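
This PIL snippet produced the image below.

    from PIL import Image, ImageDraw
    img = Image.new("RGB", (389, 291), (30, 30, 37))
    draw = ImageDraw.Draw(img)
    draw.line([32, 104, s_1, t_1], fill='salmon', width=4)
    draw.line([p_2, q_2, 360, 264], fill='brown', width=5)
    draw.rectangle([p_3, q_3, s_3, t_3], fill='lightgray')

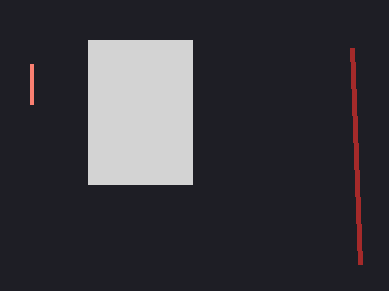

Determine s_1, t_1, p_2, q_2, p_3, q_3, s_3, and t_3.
s_1 = 32
t_1 = 64
p_2 = 352
q_2 = 48
p_3 = 88
q_3 = 40
s_3 = 192
t_3 = 184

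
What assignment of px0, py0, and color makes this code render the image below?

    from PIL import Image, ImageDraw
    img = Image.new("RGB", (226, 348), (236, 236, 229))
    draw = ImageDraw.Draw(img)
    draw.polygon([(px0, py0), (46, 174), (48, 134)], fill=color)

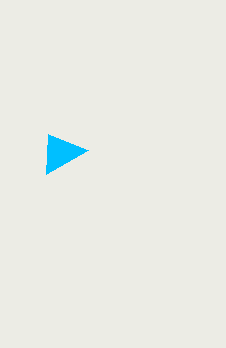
px0 = 88
py0 = 150
color = 'deepskyblue'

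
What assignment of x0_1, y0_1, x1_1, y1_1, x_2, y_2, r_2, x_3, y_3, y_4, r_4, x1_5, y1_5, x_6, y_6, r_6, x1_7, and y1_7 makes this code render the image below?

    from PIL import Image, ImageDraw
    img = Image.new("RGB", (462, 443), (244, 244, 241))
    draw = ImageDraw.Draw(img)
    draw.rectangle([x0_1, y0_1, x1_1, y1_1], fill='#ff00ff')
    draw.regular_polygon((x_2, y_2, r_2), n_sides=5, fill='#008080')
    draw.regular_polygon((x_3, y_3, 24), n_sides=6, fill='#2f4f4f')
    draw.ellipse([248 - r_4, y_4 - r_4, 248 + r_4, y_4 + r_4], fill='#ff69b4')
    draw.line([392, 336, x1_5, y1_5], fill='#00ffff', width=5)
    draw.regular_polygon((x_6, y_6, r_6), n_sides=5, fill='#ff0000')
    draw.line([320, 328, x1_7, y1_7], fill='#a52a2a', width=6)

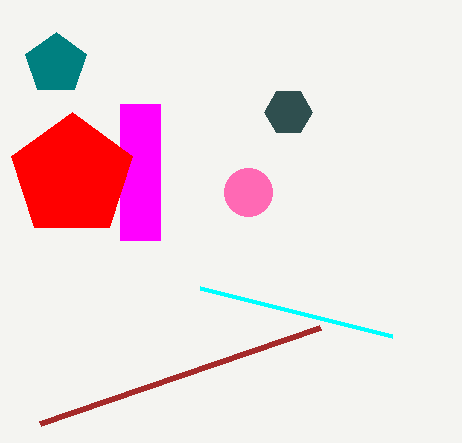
x0_1 = 120
y0_1 = 104
x1_1 = 160
y1_1 = 240
x_2 = 56
y_2 = 64
r_2 = 32
x_3 = 288
y_3 = 112
y_4 = 192
r_4 = 24
x1_5 = 200
y1_5 = 288
x_6 = 72
y_6 = 176
r_6 = 64
x1_7 = 40
y1_7 = 424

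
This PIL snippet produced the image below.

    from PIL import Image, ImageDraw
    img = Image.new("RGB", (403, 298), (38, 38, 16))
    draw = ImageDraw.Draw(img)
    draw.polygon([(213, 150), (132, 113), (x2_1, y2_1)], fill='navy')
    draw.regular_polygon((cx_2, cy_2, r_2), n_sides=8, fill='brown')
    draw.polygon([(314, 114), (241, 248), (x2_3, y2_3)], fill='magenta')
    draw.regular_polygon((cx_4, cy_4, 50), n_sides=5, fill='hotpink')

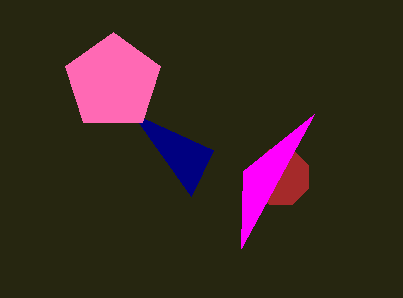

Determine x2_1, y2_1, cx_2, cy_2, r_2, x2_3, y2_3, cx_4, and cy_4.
x2_1 = 191
y2_1 = 196
cx_2 = 281
cy_2 = 177
r_2 = 30
x2_3 = 243
y2_3 = 171
cx_4 = 113
cy_4 = 82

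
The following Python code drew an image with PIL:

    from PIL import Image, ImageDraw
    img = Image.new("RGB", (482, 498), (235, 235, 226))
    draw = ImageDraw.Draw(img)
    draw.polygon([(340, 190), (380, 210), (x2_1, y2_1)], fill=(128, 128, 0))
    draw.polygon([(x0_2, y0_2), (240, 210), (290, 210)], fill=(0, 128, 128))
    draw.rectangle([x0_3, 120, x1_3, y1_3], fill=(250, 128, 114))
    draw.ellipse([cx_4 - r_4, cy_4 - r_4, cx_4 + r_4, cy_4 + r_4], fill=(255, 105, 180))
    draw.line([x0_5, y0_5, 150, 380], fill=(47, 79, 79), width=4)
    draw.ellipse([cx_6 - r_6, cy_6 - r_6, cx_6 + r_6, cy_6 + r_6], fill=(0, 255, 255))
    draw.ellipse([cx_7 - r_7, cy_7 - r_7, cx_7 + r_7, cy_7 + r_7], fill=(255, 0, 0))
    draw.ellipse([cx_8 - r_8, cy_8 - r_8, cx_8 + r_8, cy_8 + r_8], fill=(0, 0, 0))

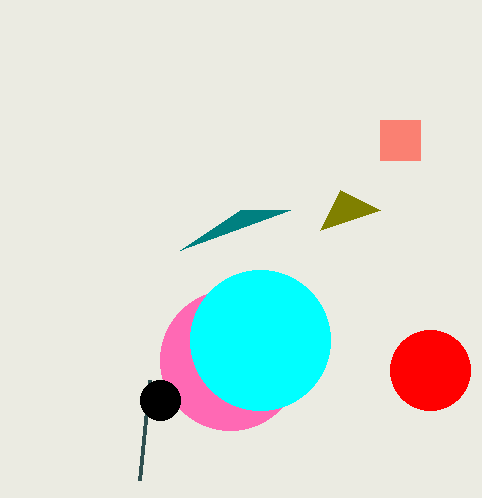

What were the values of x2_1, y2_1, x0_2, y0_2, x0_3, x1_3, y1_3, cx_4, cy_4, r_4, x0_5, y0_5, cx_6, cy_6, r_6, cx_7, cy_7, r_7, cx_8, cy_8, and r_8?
x2_1 = 320
y2_1 = 230
x0_2 = 180
y0_2 = 250
x0_3 = 380
x1_3 = 420
y1_3 = 160
cx_4 = 230
cy_4 = 360
r_4 = 70
x0_5 = 140
y0_5 = 480
cx_6 = 260
cy_6 = 340
r_6 = 70
cx_7 = 430
cy_7 = 370
r_7 = 40
cx_8 = 160
cy_8 = 400
r_8 = 20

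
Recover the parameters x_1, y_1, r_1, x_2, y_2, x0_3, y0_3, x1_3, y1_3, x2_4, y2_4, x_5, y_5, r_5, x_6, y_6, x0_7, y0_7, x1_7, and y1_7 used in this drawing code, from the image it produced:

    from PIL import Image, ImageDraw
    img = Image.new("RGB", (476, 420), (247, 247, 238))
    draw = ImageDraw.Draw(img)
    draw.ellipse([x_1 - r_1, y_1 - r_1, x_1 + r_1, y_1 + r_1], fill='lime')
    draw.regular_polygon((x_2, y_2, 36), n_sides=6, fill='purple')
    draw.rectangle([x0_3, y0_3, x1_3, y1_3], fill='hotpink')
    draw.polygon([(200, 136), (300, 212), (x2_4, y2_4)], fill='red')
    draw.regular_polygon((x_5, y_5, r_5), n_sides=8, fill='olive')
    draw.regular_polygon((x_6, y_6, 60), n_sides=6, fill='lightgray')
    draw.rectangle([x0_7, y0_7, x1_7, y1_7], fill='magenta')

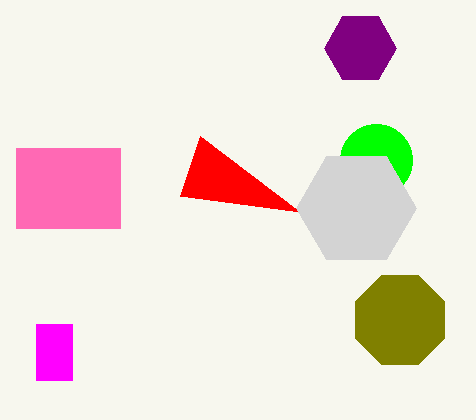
x_1 = 376, y_1 = 160, r_1 = 36, x_2 = 360, y_2 = 48, x0_3 = 16, y0_3 = 148, x1_3 = 120, y1_3 = 228, x2_4 = 180, y2_4 = 196, x_5 = 400, y_5 = 320, r_5 = 48, x_6 = 356, y_6 = 208, x0_7 = 36, y0_7 = 324, x1_7 = 72, y1_7 = 380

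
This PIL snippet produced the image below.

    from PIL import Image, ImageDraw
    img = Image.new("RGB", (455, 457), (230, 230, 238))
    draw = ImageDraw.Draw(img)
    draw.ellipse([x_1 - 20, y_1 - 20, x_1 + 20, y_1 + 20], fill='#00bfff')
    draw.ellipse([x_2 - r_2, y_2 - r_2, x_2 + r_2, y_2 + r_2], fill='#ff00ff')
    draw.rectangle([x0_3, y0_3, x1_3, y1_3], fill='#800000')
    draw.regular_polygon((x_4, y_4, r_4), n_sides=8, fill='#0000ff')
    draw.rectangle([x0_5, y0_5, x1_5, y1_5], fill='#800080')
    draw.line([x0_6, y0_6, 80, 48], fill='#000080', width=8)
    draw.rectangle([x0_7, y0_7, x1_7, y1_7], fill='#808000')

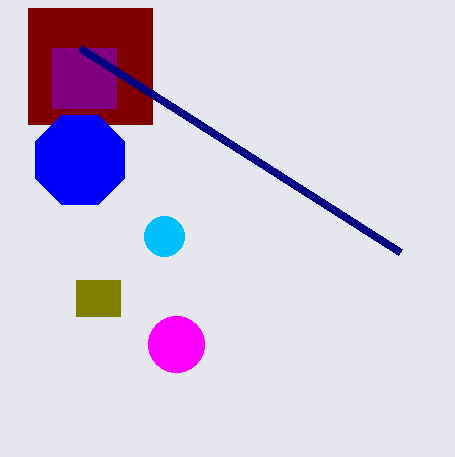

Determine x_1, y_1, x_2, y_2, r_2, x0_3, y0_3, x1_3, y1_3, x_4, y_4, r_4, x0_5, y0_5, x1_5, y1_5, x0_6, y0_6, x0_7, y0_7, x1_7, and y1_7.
x_1 = 164
y_1 = 236
x_2 = 176
y_2 = 344
r_2 = 28
x0_3 = 28
y0_3 = 8
x1_3 = 152
y1_3 = 124
x_4 = 80
y_4 = 160
r_4 = 48
x0_5 = 52
y0_5 = 48
x1_5 = 116
y1_5 = 108
x0_6 = 400
y0_6 = 252
x0_7 = 76
y0_7 = 280
x1_7 = 120
y1_7 = 316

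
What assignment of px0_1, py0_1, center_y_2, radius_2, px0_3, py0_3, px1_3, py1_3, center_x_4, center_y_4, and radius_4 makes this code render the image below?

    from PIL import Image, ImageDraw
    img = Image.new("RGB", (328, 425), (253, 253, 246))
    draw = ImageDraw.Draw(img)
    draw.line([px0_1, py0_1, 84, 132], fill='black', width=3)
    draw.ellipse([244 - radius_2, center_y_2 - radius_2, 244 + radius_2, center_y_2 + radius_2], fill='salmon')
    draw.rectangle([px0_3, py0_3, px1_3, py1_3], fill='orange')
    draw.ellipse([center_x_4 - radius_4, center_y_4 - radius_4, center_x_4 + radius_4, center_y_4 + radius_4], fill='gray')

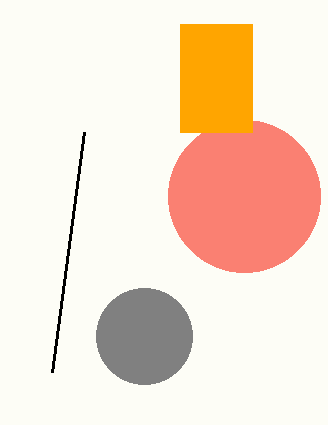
px0_1 = 52, py0_1 = 372, center_y_2 = 196, radius_2 = 76, px0_3 = 180, py0_3 = 24, px1_3 = 252, py1_3 = 132, center_x_4 = 144, center_y_4 = 336, radius_4 = 48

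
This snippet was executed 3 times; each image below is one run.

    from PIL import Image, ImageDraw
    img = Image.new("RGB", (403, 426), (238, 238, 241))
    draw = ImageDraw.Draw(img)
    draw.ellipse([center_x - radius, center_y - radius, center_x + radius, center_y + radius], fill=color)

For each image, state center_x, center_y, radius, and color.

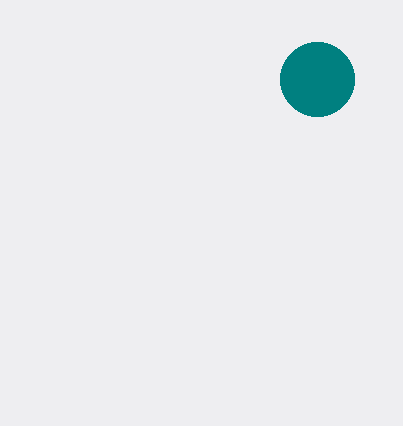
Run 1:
center_x = 317; center_y = 79; radius = 37; color = 'teal'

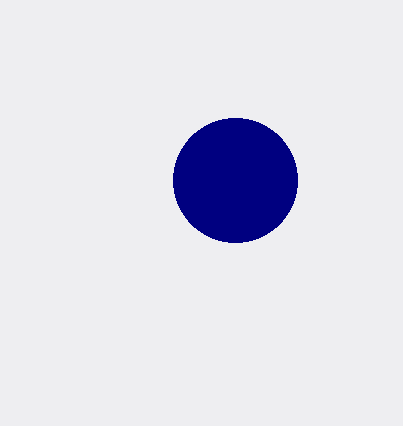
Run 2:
center_x = 235
center_y = 180
radius = 62
color = 'navy'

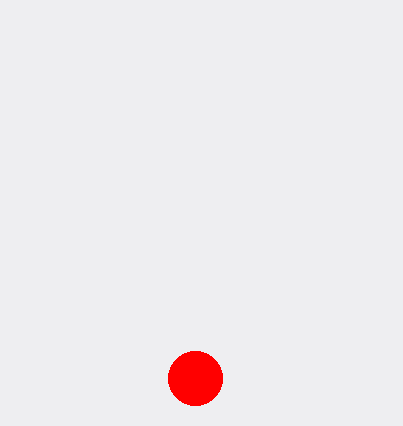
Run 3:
center_x = 195; center_y = 378; radius = 27; color = 'red'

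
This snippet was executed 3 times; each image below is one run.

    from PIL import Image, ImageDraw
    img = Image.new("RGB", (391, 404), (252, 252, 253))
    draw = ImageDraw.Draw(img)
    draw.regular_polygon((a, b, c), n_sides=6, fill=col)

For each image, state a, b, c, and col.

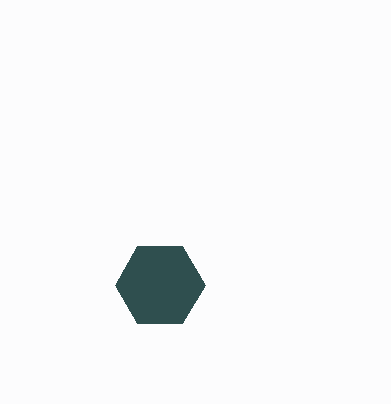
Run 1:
a = 160, b = 285, c = 45, col = 'darkslategray'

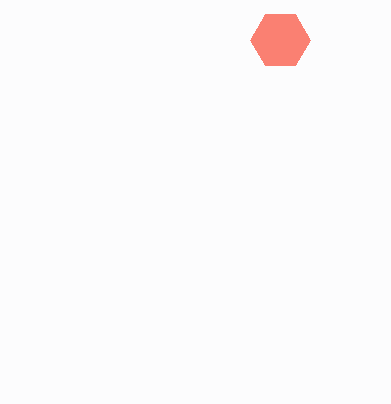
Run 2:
a = 280, b = 40, c = 30, col = 'salmon'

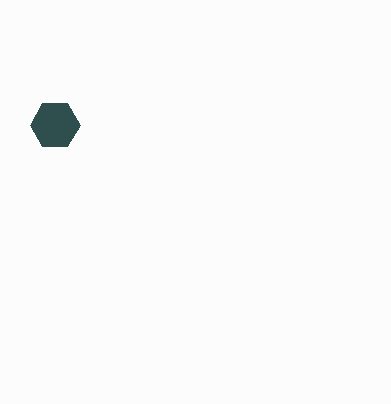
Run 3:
a = 55
b = 125
c = 25
col = 'darkslategray'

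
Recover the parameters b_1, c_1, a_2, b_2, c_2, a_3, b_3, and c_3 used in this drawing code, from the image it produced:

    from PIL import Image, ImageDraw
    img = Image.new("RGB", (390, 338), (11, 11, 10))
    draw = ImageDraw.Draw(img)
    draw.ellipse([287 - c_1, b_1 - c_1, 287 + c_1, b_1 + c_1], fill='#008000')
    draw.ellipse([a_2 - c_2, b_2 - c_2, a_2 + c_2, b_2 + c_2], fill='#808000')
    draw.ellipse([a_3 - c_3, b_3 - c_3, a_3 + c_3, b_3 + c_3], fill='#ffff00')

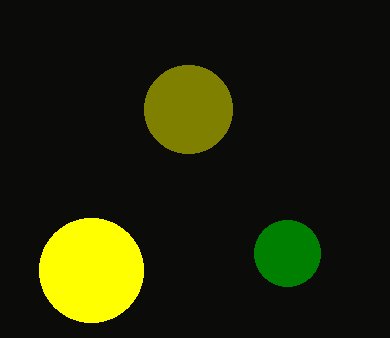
b_1 = 253; c_1 = 33; a_2 = 188; b_2 = 109; c_2 = 44; a_3 = 91; b_3 = 270; c_3 = 52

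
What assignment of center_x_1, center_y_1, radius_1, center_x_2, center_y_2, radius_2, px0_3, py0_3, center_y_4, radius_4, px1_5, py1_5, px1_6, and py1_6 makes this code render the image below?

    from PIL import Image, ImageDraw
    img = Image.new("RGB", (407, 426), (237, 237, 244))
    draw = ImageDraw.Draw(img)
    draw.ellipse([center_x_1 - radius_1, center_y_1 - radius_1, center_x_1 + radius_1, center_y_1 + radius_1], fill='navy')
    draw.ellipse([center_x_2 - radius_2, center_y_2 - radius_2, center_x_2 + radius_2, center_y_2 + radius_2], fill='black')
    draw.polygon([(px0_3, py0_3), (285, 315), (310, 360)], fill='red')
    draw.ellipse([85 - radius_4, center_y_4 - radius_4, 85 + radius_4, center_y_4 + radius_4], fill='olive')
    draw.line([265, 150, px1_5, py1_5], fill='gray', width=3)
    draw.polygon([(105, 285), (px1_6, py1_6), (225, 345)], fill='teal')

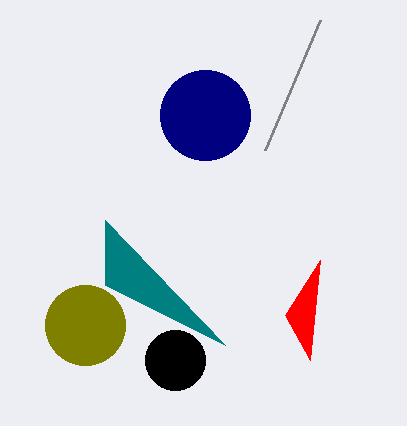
center_x_1 = 205
center_y_1 = 115
radius_1 = 45
center_x_2 = 175
center_y_2 = 360
radius_2 = 30
px0_3 = 320
py0_3 = 260
center_y_4 = 325
radius_4 = 40
px1_5 = 320
py1_5 = 20
px1_6 = 105
py1_6 = 220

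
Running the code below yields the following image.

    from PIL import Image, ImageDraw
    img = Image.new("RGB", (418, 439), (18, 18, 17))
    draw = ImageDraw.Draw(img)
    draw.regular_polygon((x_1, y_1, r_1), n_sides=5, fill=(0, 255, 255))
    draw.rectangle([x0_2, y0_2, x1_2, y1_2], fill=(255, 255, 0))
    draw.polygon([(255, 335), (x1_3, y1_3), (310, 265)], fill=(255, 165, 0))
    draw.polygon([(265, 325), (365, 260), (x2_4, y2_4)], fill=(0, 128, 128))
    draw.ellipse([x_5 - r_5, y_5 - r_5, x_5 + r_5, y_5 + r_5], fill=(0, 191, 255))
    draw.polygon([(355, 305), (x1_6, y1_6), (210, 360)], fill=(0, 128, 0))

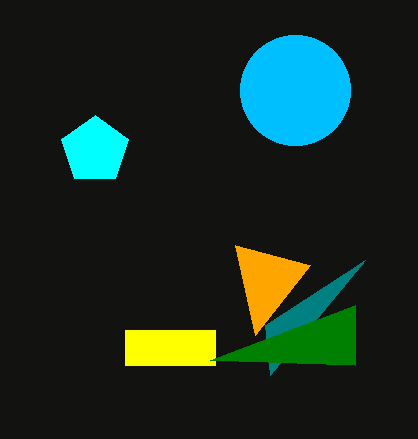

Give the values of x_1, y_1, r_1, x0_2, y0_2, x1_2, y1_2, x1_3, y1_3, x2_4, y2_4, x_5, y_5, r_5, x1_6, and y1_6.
x_1 = 95; y_1 = 150; r_1 = 35; x0_2 = 125; y0_2 = 330; x1_2 = 215; y1_2 = 365; x1_3 = 235; y1_3 = 245; x2_4 = 270; y2_4 = 375; x_5 = 295; y_5 = 90; r_5 = 55; x1_6 = 355; y1_6 = 365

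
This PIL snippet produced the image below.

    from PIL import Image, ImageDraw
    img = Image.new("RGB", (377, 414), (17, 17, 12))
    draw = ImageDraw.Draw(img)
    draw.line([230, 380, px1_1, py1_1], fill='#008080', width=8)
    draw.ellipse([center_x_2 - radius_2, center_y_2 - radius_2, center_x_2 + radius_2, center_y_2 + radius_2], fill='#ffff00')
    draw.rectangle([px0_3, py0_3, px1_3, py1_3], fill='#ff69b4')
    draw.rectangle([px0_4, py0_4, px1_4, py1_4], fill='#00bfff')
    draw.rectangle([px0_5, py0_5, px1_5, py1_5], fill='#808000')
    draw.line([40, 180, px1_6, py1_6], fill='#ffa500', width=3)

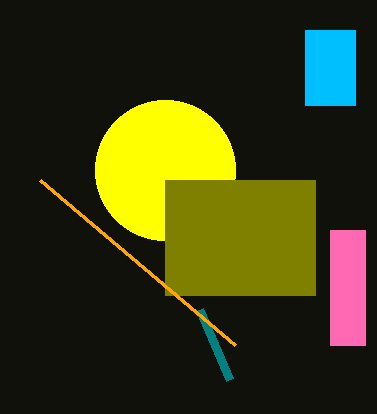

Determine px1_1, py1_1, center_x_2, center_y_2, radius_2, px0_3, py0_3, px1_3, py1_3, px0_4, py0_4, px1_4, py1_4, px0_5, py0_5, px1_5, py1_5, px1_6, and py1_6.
px1_1 = 200; py1_1 = 310; center_x_2 = 165; center_y_2 = 170; radius_2 = 70; px0_3 = 330; py0_3 = 230; px1_3 = 365; py1_3 = 345; px0_4 = 305; py0_4 = 30; px1_4 = 355; py1_4 = 105; px0_5 = 165; py0_5 = 180; px1_5 = 315; py1_5 = 295; px1_6 = 235; py1_6 = 345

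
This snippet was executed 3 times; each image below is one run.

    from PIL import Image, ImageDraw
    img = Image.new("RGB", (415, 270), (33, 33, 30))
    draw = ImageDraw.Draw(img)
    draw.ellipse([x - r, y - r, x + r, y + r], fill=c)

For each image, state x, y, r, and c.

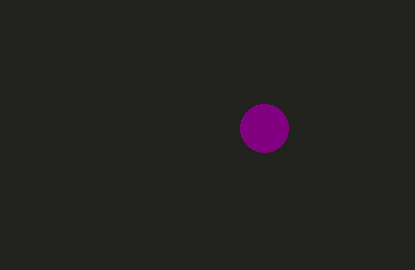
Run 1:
x = 264
y = 128
r = 24
c = 'purple'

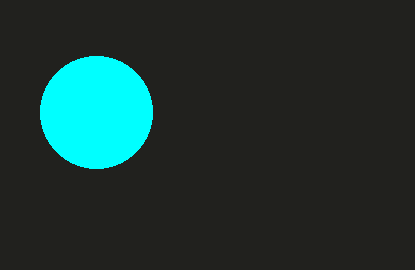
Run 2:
x = 96; y = 112; r = 56; c = 'cyan'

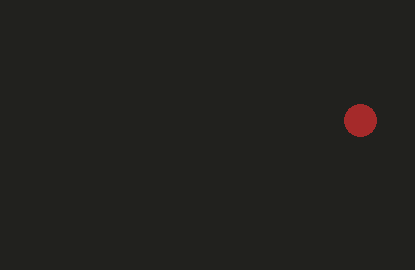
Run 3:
x = 360
y = 120
r = 16
c = 'brown'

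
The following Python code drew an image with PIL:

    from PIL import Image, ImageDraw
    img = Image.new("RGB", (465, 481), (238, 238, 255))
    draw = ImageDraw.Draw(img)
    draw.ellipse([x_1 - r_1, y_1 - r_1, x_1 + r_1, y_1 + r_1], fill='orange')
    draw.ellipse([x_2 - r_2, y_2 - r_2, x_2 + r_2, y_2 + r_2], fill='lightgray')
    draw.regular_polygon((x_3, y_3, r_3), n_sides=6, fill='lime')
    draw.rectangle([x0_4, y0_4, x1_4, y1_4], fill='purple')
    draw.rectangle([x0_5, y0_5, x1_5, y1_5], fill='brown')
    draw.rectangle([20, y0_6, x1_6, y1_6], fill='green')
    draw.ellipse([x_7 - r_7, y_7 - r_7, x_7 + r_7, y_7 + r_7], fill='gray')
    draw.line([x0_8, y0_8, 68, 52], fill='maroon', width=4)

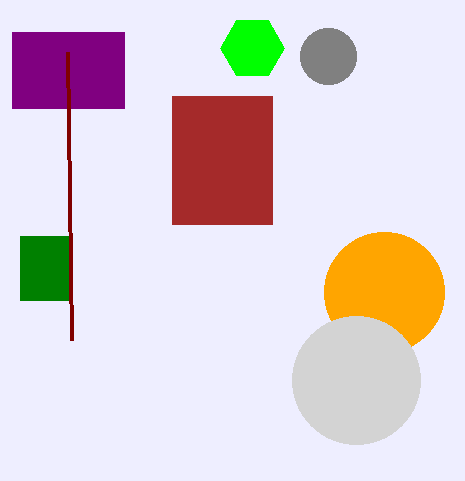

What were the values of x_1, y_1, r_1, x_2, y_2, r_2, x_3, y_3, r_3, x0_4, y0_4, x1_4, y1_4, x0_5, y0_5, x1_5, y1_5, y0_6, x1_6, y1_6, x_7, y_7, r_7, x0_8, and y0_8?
x_1 = 384; y_1 = 292; r_1 = 60; x_2 = 356; y_2 = 380; r_2 = 64; x_3 = 252; y_3 = 48; r_3 = 32; x0_4 = 12; y0_4 = 32; x1_4 = 124; y1_4 = 108; x0_5 = 172; y0_5 = 96; x1_5 = 272; y1_5 = 224; y0_6 = 236; x1_6 = 72; y1_6 = 300; x_7 = 328; y_7 = 56; r_7 = 28; x0_8 = 72; y0_8 = 340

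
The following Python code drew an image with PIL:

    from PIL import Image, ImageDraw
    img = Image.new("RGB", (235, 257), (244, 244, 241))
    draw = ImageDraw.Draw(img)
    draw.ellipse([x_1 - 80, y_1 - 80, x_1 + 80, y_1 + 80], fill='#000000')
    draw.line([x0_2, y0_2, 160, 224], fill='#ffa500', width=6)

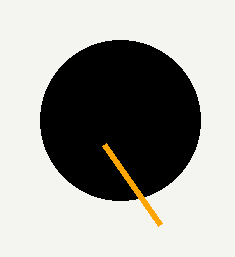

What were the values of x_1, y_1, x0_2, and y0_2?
x_1 = 120; y_1 = 120; x0_2 = 104; y0_2 = 144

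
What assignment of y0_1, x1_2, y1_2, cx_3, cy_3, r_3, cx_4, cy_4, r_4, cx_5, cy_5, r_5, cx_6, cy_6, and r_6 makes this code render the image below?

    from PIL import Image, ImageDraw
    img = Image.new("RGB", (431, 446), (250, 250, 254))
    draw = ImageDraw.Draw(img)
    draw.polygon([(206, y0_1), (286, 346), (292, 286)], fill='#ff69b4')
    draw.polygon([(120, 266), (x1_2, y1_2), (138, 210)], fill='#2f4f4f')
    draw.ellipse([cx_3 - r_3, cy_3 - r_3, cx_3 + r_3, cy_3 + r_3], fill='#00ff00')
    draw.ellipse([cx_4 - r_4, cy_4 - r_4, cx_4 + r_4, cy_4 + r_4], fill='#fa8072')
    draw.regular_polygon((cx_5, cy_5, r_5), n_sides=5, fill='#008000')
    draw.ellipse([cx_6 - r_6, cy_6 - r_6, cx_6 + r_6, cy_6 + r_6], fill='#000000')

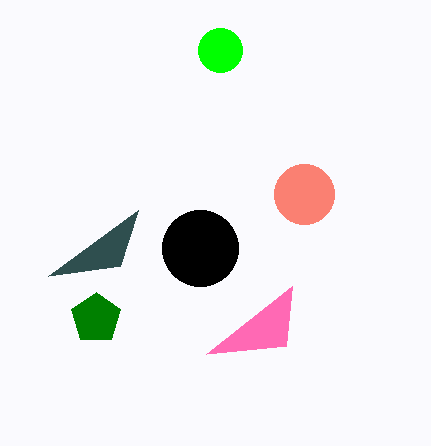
y0_1 = 354; x1_2 = 48; y1_2 = 276; cx_3 = 220; cy_3 = 50; r_3 = 22; cx_4 = 304; cy_4 = 194; r_4 = 30; cx_5 = 96; cy_5 = 318; r_5 = 26; cx_6 = 200; cy_6 = 248; r_6 = 38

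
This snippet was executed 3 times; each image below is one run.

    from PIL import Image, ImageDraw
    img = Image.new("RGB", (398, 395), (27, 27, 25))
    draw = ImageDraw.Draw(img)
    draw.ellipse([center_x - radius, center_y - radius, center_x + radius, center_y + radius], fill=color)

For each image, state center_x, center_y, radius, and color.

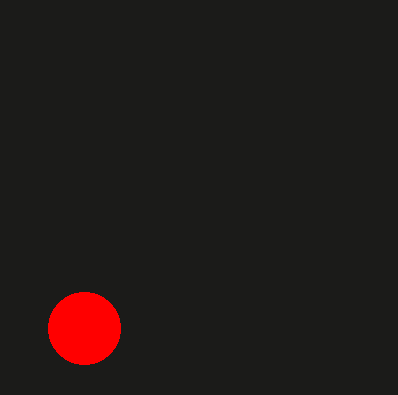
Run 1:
center_x = 84; center_y = 328; radius = 36; color = 'red'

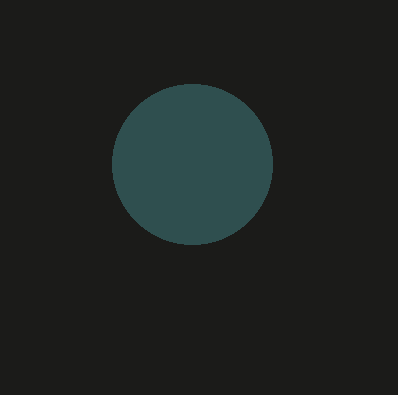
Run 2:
center_x = 192, center_y = 164, radius = 80, color = 'darkslategray'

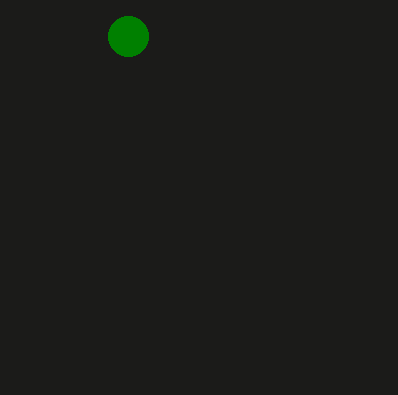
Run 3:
center_x = 128, center_y = 36, radius = 20, color = 'green'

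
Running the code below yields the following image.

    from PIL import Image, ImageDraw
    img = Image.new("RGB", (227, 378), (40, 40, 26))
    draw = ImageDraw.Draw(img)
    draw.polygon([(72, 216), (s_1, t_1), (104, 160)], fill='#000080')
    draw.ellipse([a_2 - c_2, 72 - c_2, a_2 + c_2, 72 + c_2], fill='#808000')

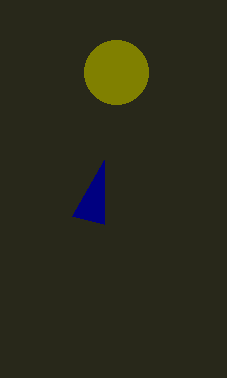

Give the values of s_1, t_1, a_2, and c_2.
s_1 = 104; t_1 = 224; a_2 = 116; c_2 = 32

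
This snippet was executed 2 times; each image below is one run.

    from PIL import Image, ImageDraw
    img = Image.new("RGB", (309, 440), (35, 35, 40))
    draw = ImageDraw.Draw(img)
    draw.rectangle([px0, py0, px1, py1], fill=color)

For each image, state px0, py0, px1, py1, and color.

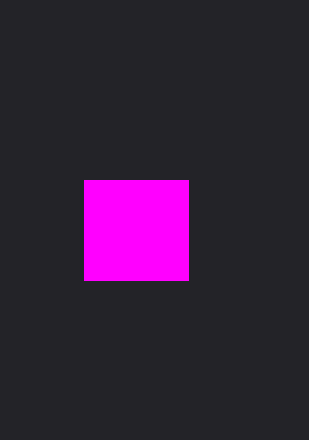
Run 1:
px0 = 84; py0 = 180; px1 = 188; py1 = 280; color = 'magenta'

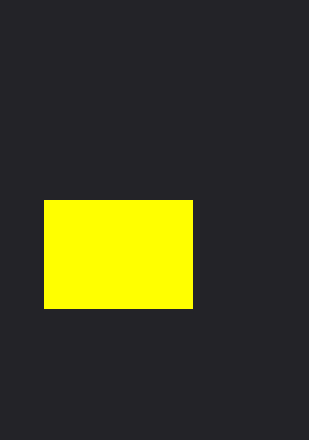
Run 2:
px0 = 44
py0 = 200
px1 = 192
py1 = 308
color = 'yellow'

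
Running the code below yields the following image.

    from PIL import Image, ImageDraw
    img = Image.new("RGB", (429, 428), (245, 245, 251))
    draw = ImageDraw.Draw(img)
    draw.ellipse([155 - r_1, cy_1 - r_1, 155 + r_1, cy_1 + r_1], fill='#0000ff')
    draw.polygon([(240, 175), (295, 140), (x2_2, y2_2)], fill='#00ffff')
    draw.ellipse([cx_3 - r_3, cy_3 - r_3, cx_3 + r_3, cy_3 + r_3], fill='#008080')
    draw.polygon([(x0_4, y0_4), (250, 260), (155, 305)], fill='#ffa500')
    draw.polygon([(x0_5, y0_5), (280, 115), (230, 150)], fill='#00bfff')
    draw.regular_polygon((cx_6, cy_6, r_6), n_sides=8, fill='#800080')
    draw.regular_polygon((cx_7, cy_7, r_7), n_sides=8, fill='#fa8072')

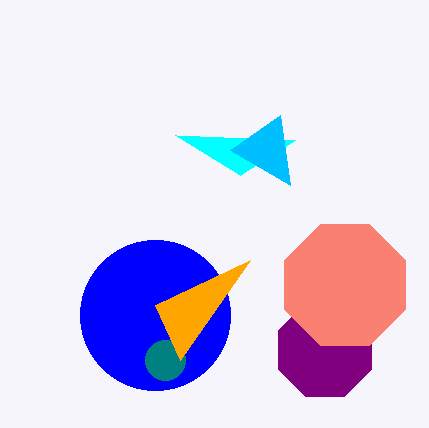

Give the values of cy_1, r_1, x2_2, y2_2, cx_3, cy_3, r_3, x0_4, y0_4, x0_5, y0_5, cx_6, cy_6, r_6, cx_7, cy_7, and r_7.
cy_1 = 315
r_1 = 75
x2_2 = 175
y2_2 = 135
cx_3 = 165
cy_3 = 360
r_3 = 20
x0_4 = 180
y0_4 = 360
x0_5 = 290
y0_5 = 185
cx_6 = 325
cy_6 = 350
r_6 = 50
cx_7 = 345
cy_7 = 285
r_7 = 65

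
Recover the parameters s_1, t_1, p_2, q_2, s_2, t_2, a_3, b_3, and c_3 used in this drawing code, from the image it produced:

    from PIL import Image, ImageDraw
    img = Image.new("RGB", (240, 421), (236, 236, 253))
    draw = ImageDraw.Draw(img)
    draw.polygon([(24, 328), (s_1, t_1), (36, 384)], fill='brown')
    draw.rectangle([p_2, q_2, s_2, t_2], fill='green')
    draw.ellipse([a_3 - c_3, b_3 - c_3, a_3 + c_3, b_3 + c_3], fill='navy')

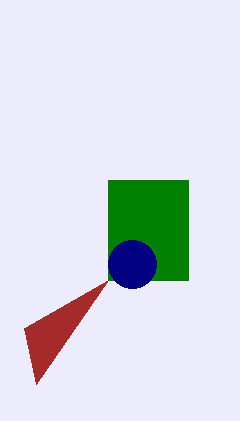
s_1 = 108, t_1 = 280, p_2 = 108, q_2 = 180, s_2 = 188, t_2 = 280, a_3 = 132, b_3 = 264, c_3 = 24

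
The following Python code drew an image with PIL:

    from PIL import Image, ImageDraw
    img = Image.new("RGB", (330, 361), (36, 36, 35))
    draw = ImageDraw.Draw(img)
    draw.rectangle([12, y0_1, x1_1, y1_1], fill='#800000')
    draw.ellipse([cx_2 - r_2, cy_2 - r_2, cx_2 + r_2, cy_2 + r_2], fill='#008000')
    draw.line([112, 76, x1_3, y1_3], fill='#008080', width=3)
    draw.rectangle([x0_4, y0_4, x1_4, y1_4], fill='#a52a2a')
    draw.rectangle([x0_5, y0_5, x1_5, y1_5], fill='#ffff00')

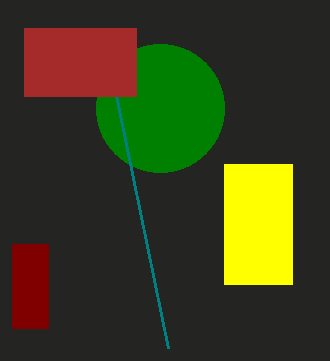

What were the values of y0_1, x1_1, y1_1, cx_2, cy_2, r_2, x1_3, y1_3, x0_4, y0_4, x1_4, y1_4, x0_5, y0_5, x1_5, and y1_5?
y0_1 = 244, x1_1 = 48, y1_1 = 328, cx_2 = 160, cy_2 = 108, r_2 = 64, x1_3 = 168, y1_3 = 348, x0_4 = 24, y0_4 = 28, x1_4 = 136, y1_4 = 96, x0_5 = 224, y0_5 = 164, x1_5 = 292, y1_5 = 284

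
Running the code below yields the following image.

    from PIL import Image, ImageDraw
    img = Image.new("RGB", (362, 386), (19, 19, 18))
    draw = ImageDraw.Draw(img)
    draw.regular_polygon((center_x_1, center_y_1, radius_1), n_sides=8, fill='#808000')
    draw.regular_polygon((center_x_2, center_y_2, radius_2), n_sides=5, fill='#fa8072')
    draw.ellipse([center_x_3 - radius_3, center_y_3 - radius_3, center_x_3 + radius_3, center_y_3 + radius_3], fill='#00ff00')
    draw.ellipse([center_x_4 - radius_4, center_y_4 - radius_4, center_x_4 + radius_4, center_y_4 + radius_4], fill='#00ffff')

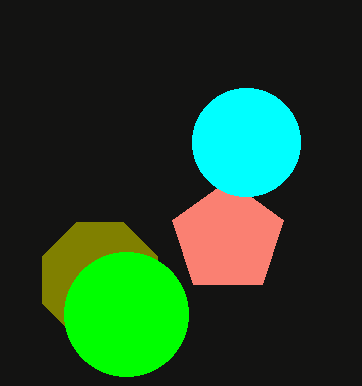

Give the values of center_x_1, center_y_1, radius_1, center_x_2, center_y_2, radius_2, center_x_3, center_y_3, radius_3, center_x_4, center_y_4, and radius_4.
center_x_1 = 100; center_y_1 = 280; radius_1 = 62; center_x_2 = 228; center_y_2 = 238; radius_2 = 58; center_x_3 = 126; center_y_3 = 314; radius_3 = 62; center_x_4 = 246; center_y_4 = 142; radius_4 = 54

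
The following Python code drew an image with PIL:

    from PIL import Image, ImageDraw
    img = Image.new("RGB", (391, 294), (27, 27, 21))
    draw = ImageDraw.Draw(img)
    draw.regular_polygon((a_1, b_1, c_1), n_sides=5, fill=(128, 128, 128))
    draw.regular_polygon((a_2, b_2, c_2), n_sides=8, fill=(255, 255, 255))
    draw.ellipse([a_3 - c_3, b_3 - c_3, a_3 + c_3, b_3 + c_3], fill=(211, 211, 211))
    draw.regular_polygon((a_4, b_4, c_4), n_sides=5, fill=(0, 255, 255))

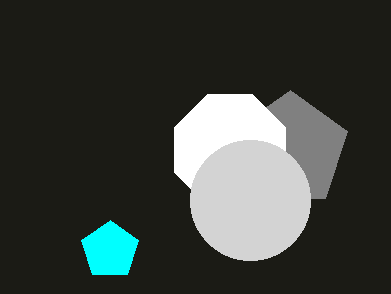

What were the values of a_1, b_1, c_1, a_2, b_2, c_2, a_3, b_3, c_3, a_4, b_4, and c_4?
a_1 = 290; b_1 = 150; c_1 = 60; a_2 = 230; b_2 = 150; c_2 = 60; a_3 = 250; b_3 = 200; c_3 = 60; a_4 = 110; b_4 = 250; c_4 = 30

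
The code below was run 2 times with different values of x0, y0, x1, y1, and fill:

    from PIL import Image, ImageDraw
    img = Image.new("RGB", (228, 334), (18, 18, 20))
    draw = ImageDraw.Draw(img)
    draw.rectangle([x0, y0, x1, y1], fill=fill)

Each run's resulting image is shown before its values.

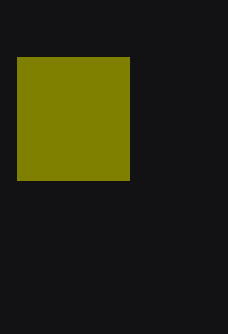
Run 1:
x0 = 17
y0 = 57
x1 = 129
y1 = 180
fill = 'olive'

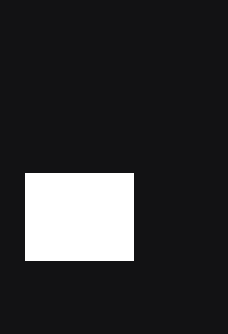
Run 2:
x0 = 25; y0 = 173; x1 = 133; y1 = 260; fill = 'white'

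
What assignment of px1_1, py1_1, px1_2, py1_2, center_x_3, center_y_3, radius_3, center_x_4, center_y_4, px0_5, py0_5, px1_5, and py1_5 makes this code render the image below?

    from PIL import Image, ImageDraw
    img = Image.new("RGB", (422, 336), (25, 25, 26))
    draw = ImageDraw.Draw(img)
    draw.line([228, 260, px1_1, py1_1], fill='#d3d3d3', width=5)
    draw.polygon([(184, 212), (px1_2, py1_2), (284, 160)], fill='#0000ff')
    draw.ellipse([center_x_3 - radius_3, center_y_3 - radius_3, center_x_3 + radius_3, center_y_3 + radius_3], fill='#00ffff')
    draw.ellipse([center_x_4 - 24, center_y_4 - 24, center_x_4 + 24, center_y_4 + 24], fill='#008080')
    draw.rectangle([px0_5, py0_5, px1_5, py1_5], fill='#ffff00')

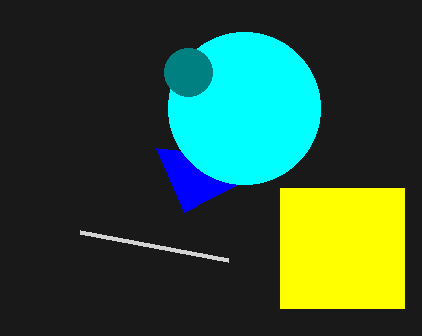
px1_1 = 80; py1_1 = 232; px1_2 = 156; py1_2 = 148; center_x_3 = 244; center_y_3 = 108; radius_3 = 76; center_x_4 = 188; center_y_4 = 72; px0_5 = 280; py0_5 = 188; px1_5 = 404; py1_5 = 308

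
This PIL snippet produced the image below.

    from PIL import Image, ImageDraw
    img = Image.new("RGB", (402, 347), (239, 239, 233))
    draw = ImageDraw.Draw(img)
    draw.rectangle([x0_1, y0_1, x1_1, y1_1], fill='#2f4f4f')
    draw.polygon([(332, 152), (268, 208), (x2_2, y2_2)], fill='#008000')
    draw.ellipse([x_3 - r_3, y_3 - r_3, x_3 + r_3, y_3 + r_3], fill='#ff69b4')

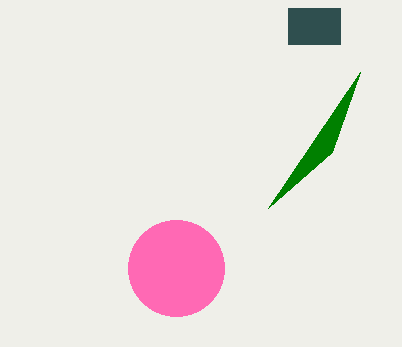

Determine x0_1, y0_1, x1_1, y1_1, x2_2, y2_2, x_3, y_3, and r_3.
x0_1 = 288; y0_1 = 8; x1_1 = 340; y1_1 = 44; x2_2 = 360; y2_2 = 72; x_3 = 176; y_3 = 268; r_3 = 48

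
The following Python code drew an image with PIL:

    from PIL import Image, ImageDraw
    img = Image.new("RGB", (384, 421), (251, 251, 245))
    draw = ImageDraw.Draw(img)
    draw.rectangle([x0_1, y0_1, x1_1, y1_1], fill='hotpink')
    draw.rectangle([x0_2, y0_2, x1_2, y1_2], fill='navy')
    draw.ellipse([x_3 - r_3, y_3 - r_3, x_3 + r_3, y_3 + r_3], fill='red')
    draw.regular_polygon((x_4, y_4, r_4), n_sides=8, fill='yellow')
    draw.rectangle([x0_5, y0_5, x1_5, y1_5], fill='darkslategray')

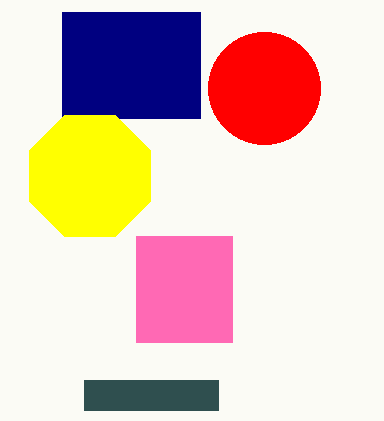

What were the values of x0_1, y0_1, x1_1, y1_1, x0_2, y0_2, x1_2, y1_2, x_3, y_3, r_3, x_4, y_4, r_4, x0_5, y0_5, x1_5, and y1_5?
x0_1 = 136
y0_1 = 236
x1_1 = 232
y1_1 = 342
x0_2 = 62
y0_2 = 12
x1_2 = 200
y1_2 = 118
x_3 = 264
y_3 = 88
r_3 = 56
x_4 = 90
y_4 = 176
r_4 = 66
x0_5 = 84
y0_5 = 380
x1_5 = 218
y1_5 = 410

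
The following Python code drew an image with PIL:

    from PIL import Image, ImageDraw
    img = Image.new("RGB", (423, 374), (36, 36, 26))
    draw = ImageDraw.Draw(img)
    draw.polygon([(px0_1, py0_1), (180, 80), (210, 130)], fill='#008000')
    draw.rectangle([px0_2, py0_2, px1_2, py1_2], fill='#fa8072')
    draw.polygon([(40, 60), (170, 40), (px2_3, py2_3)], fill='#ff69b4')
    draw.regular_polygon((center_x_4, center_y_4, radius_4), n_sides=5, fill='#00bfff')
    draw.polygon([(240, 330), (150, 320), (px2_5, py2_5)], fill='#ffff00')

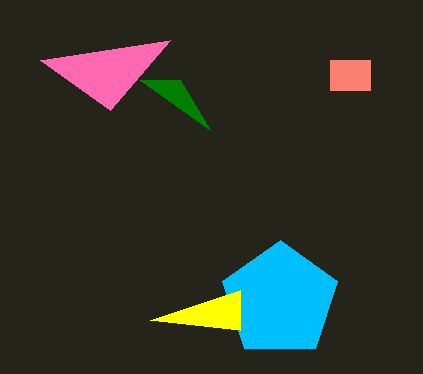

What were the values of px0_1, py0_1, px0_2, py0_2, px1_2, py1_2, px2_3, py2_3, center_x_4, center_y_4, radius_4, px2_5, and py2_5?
px0_1 = 140, py0_1 = 80, px0_2 = 330, py0_2 = 60, px1_2 = 370, py1_2 = 90, px2_3 = 110, py2_3 = 110, center_x_4 = 280, center_y_4 = 300, radius_4 = 60, px2_5 = 240, py2_5 = 290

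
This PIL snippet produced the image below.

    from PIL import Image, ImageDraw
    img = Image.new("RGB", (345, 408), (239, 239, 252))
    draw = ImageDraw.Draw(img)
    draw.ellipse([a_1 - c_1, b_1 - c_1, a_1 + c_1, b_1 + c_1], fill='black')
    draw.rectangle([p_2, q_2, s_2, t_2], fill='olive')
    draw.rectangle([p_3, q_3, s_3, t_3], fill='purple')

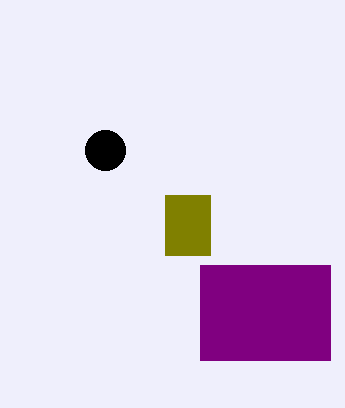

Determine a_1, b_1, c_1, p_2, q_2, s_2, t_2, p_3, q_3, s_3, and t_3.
a_1 = 105
b_1 = 150
c_1 = 20
p_2 = 165
q_2 = 195
s_2 = 210
t_2 = 255
p_3 = 200
q_3 = 265
s_3 = 330
t_3 = 360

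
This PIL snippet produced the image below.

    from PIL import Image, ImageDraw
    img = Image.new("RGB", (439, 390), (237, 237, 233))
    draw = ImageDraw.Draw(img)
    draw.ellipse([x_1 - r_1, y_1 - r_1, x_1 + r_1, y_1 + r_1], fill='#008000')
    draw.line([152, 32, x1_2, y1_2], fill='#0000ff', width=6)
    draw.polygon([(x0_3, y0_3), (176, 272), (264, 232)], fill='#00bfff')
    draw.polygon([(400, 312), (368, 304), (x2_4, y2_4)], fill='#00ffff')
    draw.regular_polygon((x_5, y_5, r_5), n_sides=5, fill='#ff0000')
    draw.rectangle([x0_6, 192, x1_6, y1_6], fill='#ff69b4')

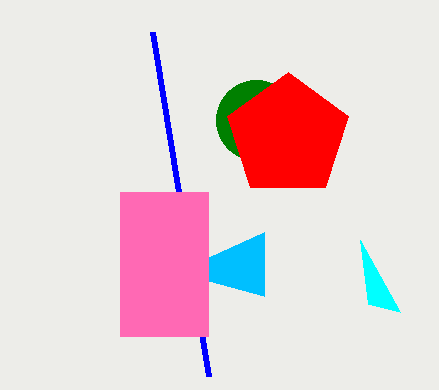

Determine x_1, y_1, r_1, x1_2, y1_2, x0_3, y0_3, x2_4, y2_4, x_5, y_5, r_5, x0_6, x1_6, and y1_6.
x_1 = 256
y_1 = 120
r_1 = 40
x1_2 = 208
y1_2 = 376
x0_3 = 264
y0_3 = 296
x2_4 = 360
y2_4 = 240
x_5 = 288
y_5 = 136
r_5 = 64
x0_6 = 120
x1_6 = 208
y1_6 = 336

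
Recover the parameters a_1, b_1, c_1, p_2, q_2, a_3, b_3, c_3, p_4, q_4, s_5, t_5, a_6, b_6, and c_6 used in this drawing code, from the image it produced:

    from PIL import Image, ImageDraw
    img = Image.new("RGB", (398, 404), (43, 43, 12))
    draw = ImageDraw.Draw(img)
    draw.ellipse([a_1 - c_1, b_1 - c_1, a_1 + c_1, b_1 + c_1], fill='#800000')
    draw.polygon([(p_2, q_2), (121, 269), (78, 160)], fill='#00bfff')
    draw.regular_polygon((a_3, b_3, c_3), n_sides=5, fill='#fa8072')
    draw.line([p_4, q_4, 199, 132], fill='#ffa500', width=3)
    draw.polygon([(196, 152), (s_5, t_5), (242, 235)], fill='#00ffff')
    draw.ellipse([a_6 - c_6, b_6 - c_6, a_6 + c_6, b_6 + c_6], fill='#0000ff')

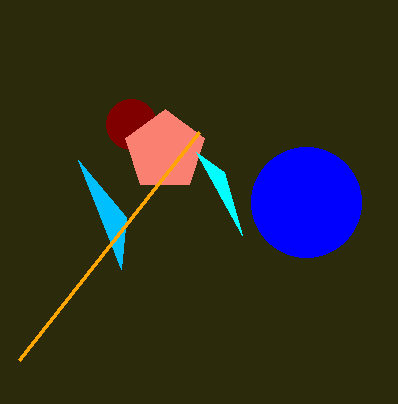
a_1 = 131; b_1 = 124; c_1 = 25; p_2 = 126; q_2 = 217; a_3 = 165; b_3 = 151; c_3 = 42; p_4 = 19; q_4 = 360; s_5 = 224; t_5 = 172; a_6 = 306; b_6 = 202; c_6 = 55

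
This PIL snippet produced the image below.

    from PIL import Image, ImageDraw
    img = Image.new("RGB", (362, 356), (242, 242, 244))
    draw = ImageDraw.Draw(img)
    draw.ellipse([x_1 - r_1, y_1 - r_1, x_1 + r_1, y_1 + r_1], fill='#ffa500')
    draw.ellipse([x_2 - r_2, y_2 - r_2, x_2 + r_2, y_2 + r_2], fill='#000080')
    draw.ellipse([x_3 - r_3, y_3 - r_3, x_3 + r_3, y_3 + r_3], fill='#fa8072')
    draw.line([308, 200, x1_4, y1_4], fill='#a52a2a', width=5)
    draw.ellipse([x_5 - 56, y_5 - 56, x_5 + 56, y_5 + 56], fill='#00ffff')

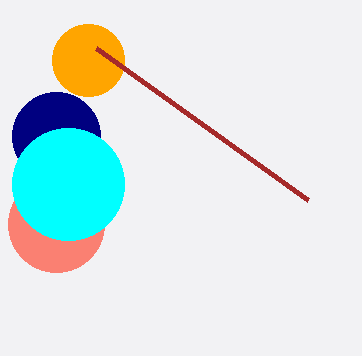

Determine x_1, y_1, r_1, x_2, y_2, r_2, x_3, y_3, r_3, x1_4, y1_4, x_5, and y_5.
x_1 = 88, y_1 = 60, r_1 = 36, x_2 = 56, y_2 = 136, r_2 = 44, x_3 = 56, y_3 = 224, r_3 = 48, x1_4 = 96, y1_4 = 48, x_5 = 68, y_5 = 184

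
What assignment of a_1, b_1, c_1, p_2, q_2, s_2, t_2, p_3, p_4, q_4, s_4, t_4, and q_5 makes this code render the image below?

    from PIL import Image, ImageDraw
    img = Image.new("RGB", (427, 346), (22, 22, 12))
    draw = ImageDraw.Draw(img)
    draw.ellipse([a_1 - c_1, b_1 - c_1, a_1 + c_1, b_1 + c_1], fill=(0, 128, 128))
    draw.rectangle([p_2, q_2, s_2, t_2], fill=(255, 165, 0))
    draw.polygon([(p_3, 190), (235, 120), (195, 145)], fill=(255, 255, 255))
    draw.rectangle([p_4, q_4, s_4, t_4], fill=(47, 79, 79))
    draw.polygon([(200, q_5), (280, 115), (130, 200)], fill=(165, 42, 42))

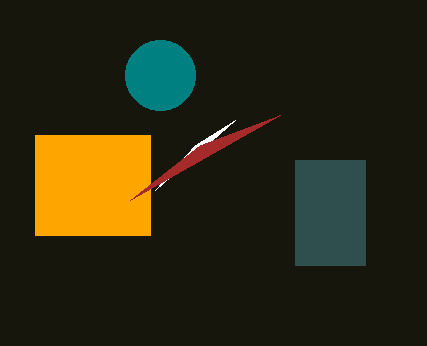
a_1 = 160; b_1 = 75; c_1 = 35; p_2 = 35; q_2 = 135; s_2 = 150; t_2 = 235; p_3 = 155; p_4 = 295; q_4 = 160; s_4 = 365; t_4 = 265; q_5 = 145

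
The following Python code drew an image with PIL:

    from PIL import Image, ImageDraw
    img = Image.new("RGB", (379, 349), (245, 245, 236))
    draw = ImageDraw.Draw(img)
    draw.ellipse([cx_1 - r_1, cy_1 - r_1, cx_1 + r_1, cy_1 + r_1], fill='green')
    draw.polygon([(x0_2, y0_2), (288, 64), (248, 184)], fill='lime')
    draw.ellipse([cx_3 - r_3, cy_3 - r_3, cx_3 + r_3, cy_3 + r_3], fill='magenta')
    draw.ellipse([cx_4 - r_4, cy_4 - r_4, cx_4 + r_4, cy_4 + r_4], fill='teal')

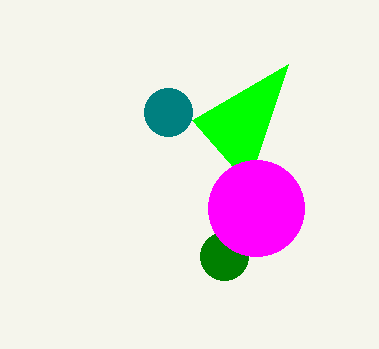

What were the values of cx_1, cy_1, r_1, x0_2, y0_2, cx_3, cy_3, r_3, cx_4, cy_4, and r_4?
cx_1 = 224, cy_1 = 256, r_1 = 24, x0_2 = 192, y0_2 = 120, cx_3 = 256, cy_3 = 208, r_3 = 48, cx_4 = 168, cy_4 = 112, r_4 = 24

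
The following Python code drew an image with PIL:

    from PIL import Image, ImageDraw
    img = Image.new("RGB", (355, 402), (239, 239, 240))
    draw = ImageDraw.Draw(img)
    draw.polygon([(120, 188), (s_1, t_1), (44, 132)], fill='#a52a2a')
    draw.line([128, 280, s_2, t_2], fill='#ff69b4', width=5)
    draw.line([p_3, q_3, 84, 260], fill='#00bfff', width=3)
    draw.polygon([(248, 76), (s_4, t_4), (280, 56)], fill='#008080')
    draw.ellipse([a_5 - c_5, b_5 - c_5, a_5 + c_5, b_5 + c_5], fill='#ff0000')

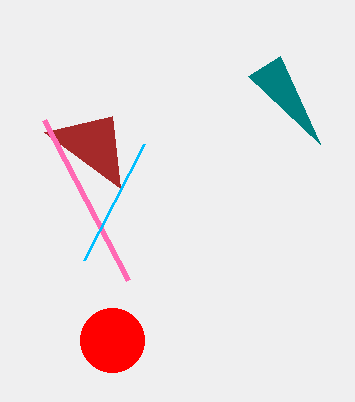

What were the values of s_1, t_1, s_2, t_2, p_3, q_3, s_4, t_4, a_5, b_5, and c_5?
s_1 = 112; t_1 = 116; s_2 = 44; t_2 = 120; p_3 = 144; q_3 = 144; s_4 = 320; t_4 = 144; a_5 = 112; b_5 = 340; c_5 = 32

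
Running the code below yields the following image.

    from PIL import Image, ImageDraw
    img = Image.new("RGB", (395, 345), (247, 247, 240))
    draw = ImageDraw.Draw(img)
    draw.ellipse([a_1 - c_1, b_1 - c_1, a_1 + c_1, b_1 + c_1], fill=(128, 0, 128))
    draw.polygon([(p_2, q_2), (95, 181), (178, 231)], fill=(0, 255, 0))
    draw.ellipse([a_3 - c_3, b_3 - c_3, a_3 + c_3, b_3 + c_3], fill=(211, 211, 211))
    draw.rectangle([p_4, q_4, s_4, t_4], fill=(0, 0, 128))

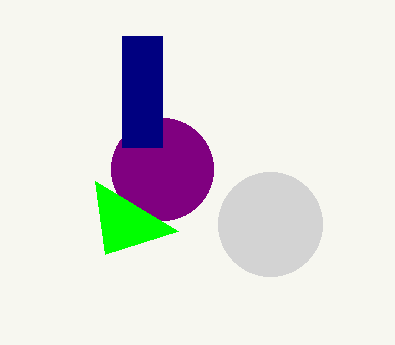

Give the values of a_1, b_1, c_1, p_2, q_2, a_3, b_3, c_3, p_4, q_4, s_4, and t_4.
a_1 = 162, b_1 = 169, c_1 = 51, p_2 = 105, q_2 = 254, a_3 = 270, b_3 = 224, c_3 = 52, p_4 = 122, q_4 = 36, s_4 = 162, t_4 = 147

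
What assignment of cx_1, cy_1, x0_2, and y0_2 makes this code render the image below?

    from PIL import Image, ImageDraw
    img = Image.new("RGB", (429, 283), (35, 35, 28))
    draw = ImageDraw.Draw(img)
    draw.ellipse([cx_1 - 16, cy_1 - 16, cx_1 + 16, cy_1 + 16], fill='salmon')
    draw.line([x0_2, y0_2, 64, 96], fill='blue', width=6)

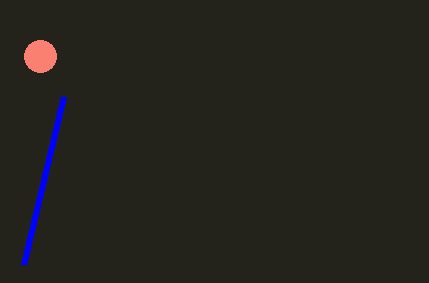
cx_1 = 40
cy_1 = 56
x0_2 = 24
y0_2 = 264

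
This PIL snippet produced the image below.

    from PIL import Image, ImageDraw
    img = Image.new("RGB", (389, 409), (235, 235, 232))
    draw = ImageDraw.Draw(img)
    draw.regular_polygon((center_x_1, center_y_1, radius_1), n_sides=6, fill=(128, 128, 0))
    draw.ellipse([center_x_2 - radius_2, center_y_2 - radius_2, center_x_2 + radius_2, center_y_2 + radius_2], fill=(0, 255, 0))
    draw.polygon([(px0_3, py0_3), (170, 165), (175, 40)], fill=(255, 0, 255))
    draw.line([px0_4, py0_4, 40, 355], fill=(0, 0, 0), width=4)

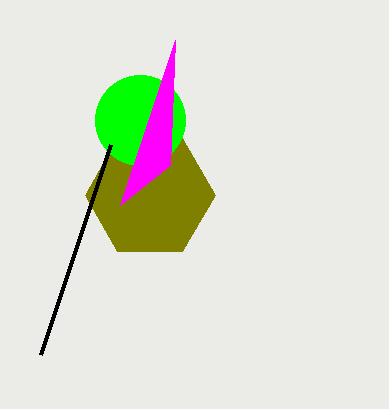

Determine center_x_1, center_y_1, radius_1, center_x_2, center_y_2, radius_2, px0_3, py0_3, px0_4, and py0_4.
center_x_1 = 150; center_y_1 = 195; radius_1 = 65; center_x_2 = 140; center_y_2 = 120; radius_2 = 45; px0_3 = 120; py0_3 = 205; px0_4 = 110; py0_4 = 145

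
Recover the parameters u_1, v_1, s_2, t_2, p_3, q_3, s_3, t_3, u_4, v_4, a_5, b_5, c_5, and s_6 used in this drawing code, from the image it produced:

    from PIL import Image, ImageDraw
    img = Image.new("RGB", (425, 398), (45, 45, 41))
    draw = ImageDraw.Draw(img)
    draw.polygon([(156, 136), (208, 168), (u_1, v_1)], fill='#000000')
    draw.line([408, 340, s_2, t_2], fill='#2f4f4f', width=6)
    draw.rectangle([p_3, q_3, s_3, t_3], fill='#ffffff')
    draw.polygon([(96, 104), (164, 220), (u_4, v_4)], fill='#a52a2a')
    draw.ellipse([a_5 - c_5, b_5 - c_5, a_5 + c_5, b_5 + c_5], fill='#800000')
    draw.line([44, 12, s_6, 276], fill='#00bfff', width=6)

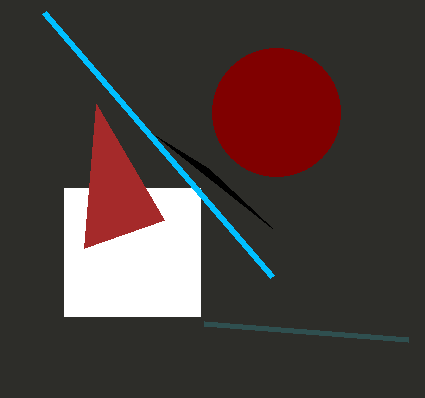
u_1 = 272; v_1 = 228; s_2 = 204; t_2 = 324; p_3 = 64; q_3 = 188; s_3 = 200; t_3 = 316; u_4 = 84; v_4 = 248; a_5 = 276; b_5 = 112; c_5 = 64; s_6 = 272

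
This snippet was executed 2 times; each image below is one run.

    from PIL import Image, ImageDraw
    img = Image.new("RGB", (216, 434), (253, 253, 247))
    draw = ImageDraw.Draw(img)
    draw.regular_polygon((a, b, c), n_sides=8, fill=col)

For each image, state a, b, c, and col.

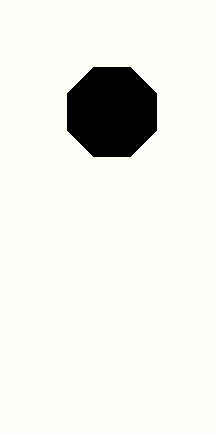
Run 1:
a = 112; b = 112; c = 48; col = 'black'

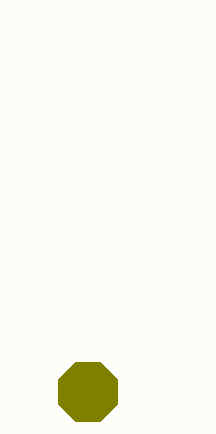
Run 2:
a = 88; b = 392; c = 32; col = 'olive'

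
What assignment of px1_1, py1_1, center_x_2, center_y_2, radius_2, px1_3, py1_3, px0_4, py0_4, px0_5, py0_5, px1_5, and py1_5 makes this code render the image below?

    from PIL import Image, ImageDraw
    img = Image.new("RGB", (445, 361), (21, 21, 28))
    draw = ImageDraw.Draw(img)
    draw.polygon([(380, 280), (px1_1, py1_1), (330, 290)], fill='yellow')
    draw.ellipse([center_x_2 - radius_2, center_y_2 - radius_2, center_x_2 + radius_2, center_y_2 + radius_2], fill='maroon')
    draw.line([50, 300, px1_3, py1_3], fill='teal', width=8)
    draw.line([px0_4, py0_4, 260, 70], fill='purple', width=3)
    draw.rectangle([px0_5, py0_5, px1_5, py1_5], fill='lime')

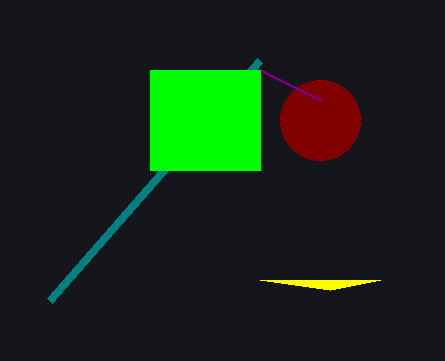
px1_1 = 260, py1_1 = 280, center_x_2 = 320, center_y_2 = 120, radius_2 = 40, px1_3 = 260, py1_3 = 60, px0_4 = 320, py0_4 = 100, px0_5 = 150, py0_5 = 70, px1_5 = 260, py1_5 = 170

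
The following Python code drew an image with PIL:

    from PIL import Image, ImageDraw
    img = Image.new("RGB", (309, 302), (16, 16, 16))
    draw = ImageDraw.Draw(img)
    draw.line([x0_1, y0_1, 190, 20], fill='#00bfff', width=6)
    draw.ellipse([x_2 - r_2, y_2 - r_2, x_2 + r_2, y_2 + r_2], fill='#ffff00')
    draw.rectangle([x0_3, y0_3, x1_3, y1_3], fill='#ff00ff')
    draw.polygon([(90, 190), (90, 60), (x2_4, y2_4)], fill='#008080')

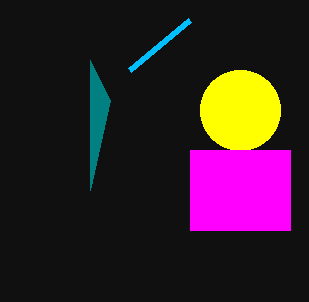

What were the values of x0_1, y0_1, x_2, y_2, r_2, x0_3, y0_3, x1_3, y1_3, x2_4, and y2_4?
x0_1 = 130; y0_1 = 70; x_2 = 240; y_2 = 110; r_2 = 40; x0_3 = 190; y0_3 = 150; x1_3 = 290; y1_3 = 230; x2_4 = 110; y2_4 = 100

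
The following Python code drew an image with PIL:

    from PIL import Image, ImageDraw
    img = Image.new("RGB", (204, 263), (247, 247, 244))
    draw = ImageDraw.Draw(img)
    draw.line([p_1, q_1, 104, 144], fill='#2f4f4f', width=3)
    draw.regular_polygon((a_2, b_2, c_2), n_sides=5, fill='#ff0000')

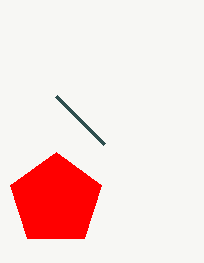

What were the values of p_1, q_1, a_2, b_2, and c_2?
p_1 = 56; q_1 = 96; a_2 = 56; b_2 = 200; c_2 = 48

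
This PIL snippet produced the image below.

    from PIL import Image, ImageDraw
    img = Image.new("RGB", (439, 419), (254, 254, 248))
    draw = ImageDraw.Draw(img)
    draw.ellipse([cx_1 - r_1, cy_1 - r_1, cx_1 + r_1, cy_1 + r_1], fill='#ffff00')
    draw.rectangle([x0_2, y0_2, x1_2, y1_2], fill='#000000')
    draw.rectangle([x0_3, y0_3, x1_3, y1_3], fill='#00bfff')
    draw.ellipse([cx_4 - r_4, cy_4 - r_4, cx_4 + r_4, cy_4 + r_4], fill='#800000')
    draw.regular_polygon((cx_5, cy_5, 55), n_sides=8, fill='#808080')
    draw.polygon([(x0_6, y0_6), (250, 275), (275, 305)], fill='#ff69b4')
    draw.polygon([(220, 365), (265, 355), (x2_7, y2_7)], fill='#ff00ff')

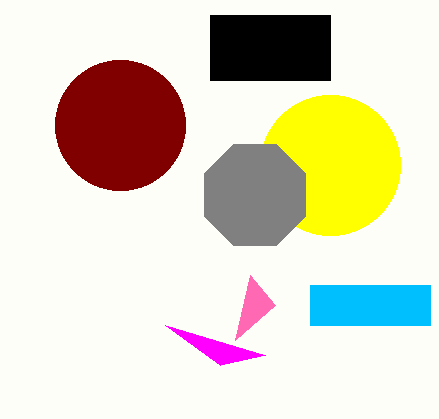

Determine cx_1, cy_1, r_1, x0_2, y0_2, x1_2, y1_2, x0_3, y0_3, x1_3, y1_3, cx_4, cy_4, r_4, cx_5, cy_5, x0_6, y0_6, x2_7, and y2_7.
cx_1 = 330
cy_1 = 165
r_1 = 70
x0_2 = 210
y0_2 = 15
x1_2 = 330
y1_2 = 80
x0_3 = 310
y0_3 = 285
x1_3 = 430
y1_3 = 325
cx_4 = 120
cy_4 = 125
r_4 = 65
cx_5 = 255
cy_5 = 195
x0_6 = 235
y0_6 = 340
x2_7 = 165
y2_7 = 325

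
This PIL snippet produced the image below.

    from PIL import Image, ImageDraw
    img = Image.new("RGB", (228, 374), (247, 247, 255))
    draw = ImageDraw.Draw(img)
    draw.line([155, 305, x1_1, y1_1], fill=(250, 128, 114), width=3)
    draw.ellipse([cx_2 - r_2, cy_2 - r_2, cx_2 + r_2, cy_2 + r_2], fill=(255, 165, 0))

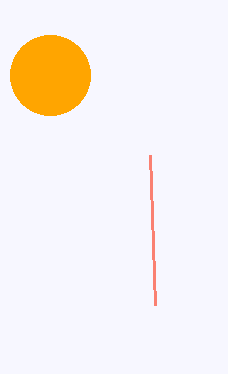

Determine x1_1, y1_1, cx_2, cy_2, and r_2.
x1_1 = 150, y1_1 = 155, cx_2 = 50, cy_2 = 75, r_2 = 40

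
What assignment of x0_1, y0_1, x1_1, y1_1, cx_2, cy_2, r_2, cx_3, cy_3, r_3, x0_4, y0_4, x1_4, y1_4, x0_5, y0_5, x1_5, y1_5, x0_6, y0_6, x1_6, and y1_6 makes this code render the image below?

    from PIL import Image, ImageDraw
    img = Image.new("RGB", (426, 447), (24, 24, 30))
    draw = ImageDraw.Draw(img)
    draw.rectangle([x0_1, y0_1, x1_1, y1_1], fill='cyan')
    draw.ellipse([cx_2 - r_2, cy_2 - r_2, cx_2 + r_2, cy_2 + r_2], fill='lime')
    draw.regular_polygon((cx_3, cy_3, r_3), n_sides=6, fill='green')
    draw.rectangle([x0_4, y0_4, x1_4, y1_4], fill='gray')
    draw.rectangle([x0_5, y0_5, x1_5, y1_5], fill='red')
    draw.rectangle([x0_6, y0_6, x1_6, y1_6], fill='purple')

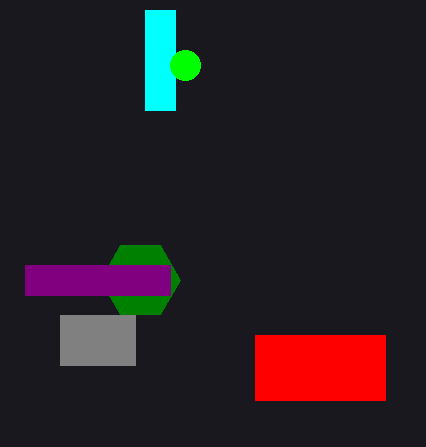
x0_1 = 145; y0_1 = 10; x1_1 = 175; y1_1 = 110; cx_2 = 185; cy_2 = 65; r_2 = 15; cx_3 = 140; cy_3 = 280; r_3 = 40; x0_4 = 60; y0_4 = 315; x1_4 = 135; y1_4 = 365; x0_5 = 255; y0_5 = 335; x1_5 = 385; y1_5 = 400; x0_6 = 25; y0_6 = 265; x1_6 = 170; y1_6 = 295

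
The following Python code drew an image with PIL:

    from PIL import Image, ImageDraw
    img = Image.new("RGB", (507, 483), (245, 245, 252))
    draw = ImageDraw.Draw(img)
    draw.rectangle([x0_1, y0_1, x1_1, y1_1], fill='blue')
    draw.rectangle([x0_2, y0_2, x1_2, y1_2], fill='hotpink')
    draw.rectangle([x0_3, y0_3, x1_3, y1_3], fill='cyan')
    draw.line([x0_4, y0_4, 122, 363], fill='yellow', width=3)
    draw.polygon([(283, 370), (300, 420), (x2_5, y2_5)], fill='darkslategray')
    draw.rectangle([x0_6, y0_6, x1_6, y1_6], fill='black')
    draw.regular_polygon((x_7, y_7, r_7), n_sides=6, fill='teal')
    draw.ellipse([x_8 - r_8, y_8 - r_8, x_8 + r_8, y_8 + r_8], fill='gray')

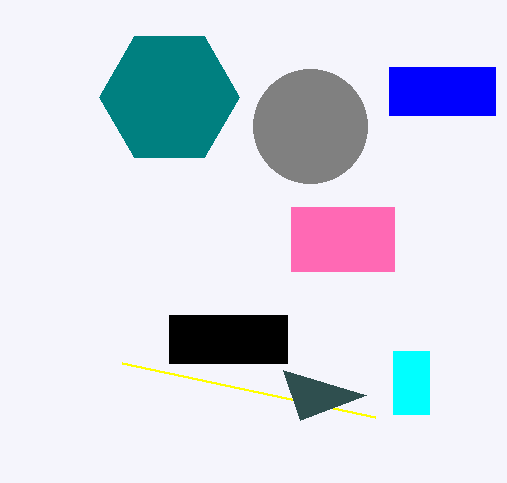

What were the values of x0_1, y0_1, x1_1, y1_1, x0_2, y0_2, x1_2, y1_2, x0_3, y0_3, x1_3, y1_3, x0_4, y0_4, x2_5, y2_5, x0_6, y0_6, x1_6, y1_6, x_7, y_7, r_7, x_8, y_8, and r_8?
x0_1 = 389; y0_1 = 67; x1_1 = 495; y1_1 = 115; x0_2 = 291; y0_2 = 207; x1_2 = 394; y1_2 = 271; x0_3 = 393; y0_3 = 351; x1_3 = 429; y1_3 = 414; x0_4 = 375; y0_4 = 417; x2_5 = 366; y2_5 = 395; x0_6 = 169; y0_6 = 315; x1_6 = 287; y1_6 = 363; x_7 = 169; y_7 = 97; r_7 = 70; x_8 = 310; y_8 = 126; r_8 = 57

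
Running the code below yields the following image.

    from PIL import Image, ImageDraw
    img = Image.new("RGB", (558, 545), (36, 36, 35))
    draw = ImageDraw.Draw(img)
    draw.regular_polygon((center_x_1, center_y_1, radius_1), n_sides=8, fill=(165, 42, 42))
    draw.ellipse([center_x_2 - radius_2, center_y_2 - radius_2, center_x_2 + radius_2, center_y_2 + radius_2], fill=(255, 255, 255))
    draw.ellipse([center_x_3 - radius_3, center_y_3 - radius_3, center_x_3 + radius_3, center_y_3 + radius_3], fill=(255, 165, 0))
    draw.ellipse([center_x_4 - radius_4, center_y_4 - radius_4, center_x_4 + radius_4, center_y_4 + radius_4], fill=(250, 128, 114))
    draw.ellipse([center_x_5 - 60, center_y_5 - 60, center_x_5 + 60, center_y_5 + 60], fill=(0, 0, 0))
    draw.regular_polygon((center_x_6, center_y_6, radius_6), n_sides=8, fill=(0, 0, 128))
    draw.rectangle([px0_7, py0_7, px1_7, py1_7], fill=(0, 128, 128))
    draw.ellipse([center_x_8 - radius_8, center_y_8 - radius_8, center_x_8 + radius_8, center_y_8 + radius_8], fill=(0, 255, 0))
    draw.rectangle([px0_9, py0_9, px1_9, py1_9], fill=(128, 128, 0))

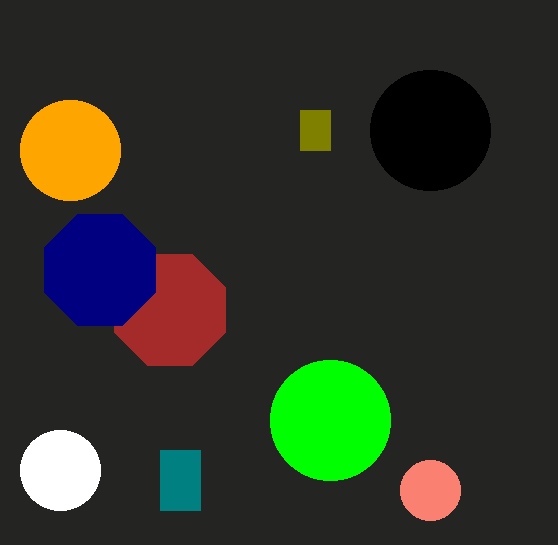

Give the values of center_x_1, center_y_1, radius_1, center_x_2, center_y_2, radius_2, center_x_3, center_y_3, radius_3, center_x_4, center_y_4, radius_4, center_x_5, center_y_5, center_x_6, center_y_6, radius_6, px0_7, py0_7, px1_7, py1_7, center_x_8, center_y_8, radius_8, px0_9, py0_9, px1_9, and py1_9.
center_x_1 = 170
center_y_1 = 310
radius_1 = 60
center_x_2 = 60
center_y_2 = 470
radius_2 = 40
center_x_3 = 70
center_y_3 = 150
radius_3 = 50
center_x_4 = 430
center_y_4 = 490
radius_4 = 30
center_x_5 = 430
center_y_5 = 130
center_x_6 = 100
center_y_6 = 270
radius_6 = 60
px0_7 = 160
py0_7 = 450
px1_7 = 200
py1_7 = 510
center_x_8 = 330
center_y_8 = 420
radius_8 = 60
px0_9 = 300
py0_9 = 110
px1_9 = 330
py1_9 = 150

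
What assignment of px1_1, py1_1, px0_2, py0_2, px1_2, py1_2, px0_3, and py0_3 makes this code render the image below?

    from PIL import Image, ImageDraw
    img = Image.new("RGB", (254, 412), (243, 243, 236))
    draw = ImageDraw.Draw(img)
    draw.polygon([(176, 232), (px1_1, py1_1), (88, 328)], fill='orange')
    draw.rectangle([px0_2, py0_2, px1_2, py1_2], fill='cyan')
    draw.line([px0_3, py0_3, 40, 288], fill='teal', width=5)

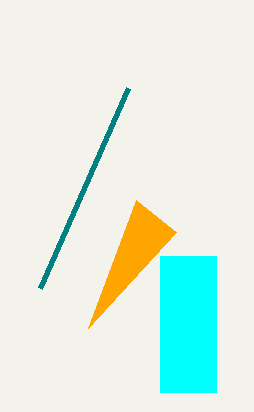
px1_1 = 136
py1_1 = 200
px0_2 = 160
py0_2 = 256
px1_2 = 216
py1_2 = 392
px0_3 = 128
py0_3 = 88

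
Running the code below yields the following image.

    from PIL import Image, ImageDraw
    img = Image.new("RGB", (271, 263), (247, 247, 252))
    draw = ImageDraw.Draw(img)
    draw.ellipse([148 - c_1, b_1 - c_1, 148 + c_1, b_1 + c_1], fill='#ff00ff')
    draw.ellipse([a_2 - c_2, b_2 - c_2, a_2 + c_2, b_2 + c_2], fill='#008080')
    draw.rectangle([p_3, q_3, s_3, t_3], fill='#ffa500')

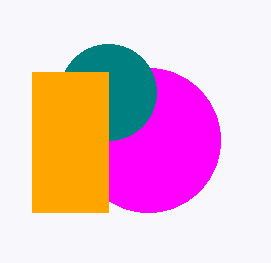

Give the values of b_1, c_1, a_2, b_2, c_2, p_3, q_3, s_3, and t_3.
b_1 = 140; c_1 = 72; a_2 = 108; b_2 = 92; c_2 = 48; p_3 = 32; q_3 = 72; s_3 = 108; t_3 = 212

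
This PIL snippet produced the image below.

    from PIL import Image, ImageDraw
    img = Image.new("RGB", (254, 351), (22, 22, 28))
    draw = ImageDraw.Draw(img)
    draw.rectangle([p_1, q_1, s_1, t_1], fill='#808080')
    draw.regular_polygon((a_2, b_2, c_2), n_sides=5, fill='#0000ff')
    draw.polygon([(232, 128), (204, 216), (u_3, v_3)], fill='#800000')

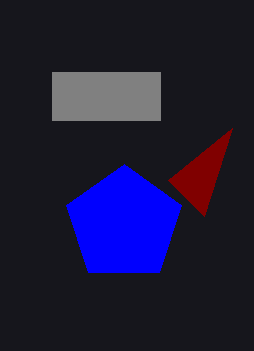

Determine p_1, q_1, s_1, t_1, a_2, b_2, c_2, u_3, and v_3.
p_1 = 52; q_1 = 72; s_1 = 160; t_1 = 120; a_2 = 124; b_2 = 224; c_2 = 60; u_3 = 168; v_3 = 180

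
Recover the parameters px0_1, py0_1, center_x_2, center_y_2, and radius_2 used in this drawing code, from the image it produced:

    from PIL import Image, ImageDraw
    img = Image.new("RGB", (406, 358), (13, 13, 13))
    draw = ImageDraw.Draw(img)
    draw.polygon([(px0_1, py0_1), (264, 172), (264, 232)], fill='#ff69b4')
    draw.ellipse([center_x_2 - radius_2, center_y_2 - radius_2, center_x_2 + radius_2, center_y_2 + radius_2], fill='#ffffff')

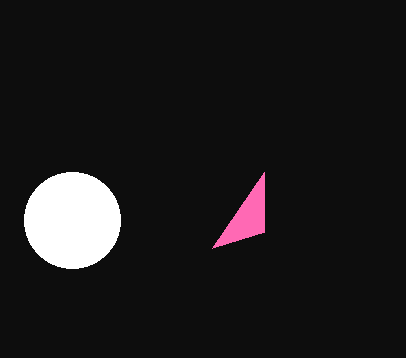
px0_1 = 212
py0_1 = 248
center_x_2 = 72
center_y_2 = 220
radius_2 = 48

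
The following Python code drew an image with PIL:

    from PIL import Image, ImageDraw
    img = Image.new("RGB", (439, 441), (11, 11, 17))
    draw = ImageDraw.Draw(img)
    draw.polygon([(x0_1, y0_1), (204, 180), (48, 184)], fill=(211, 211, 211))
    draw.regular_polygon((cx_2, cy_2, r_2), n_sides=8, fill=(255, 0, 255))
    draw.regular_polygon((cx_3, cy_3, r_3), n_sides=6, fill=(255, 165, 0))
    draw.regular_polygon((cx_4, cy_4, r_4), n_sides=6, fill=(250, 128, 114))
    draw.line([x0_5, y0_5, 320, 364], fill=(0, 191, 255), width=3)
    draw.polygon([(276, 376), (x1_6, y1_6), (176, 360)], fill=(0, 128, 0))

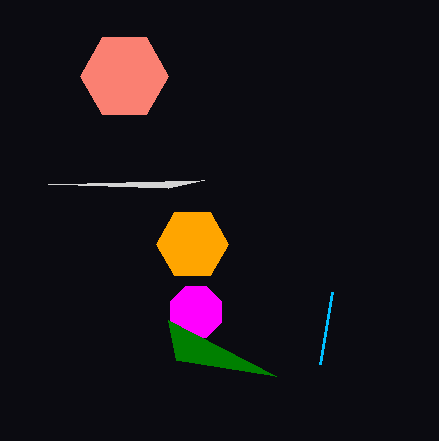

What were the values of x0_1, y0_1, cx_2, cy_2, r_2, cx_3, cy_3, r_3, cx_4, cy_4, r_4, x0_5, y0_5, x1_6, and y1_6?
x0_1 = 168, y0_1 = 188, cx_2 = 196, cy_2 = 312, r_2 = 28, cx_3 = 192, cy_3 = 244, r_3 = 36, cx_4 = 124, cy_4 = 76, r_4 = 44, x0_5 = 332, y0_5 = 292, x1_6 = 168, y1_6 = 320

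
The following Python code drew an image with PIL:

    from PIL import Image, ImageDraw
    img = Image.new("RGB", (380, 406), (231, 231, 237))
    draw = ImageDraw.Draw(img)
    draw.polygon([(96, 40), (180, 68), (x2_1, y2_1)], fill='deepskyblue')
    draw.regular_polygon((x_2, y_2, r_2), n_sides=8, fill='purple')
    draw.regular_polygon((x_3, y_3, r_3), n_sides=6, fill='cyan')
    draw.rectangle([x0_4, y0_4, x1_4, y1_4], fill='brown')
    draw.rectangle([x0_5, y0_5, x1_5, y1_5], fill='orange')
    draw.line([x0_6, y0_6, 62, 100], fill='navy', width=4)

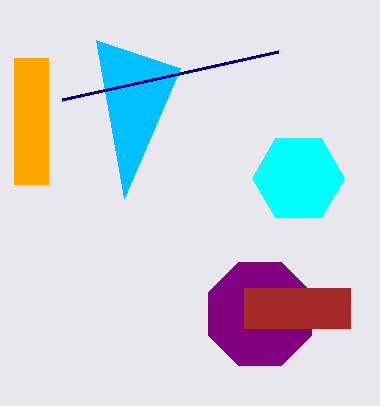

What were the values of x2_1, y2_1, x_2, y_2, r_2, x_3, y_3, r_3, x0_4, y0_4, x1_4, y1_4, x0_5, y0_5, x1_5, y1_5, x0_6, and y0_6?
x2_1 = 124; y2_1 = 198; x_2 = 260; y_2 = 314; r_2 = 56; x_3 = 298; y_3 = 178; r_3 = 46; x0_4 = 244; y0_4 = 288; x1_4 = 350; y1_4 = 328; x0_5 = 14; y0_5 = 58; x1_5 = 48; y1_5 = 184; x0_6 = 278; y0_6 = 52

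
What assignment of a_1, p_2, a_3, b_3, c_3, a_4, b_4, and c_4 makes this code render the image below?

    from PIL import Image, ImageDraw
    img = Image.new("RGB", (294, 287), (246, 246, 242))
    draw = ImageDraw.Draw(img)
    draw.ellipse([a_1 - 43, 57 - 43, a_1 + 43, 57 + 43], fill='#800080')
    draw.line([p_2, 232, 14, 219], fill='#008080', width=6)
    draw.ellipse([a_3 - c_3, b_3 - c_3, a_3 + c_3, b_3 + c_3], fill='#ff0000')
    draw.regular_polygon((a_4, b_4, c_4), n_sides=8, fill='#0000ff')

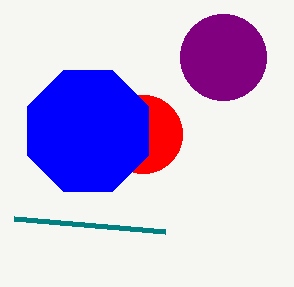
a_1 = 223; p_2 = 165; a_3 = 143; b_3 = 134; c_3 = 39; a_4 = 88; b_4 = 131; c_4 = 65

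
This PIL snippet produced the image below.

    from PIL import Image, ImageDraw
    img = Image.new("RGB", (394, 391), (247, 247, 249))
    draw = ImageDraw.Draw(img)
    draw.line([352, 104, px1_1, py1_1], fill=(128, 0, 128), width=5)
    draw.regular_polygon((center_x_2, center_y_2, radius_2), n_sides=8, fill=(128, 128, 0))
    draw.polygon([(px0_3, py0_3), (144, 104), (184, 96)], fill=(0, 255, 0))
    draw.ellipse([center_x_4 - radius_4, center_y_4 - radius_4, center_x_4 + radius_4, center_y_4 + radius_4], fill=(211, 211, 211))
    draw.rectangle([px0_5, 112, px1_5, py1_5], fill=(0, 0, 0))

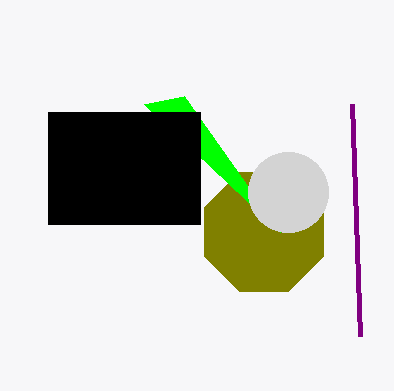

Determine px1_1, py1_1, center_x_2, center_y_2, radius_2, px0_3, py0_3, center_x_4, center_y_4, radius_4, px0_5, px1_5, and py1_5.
px1_1 = 360; py1_1 = 336; center_x_2 = 264; center_y_2 = 232; radius_2 = 64; px0_3 = 280; py0_3 = 232; center_x_4 = 288; center_y_4 = 192; radius_4 = 40; px0_5 = 48; px1_5 = 200; py1_5 = 224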